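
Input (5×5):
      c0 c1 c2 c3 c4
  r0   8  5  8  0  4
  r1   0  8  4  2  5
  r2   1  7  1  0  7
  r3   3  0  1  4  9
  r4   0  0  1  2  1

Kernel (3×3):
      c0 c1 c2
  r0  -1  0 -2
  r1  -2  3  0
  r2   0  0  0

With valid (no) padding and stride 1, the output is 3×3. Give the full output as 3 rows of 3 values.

0 -9 -18
11 -23 -16
-9 -4 -5

Output[0,0]: The receptive field on the input at this output position is [8 5 8 / 0 8 4 / 1 7 1]. Elementwise product with the kernel and sum: 8·-1 + 8·-2 + 0·-2 + 8·3.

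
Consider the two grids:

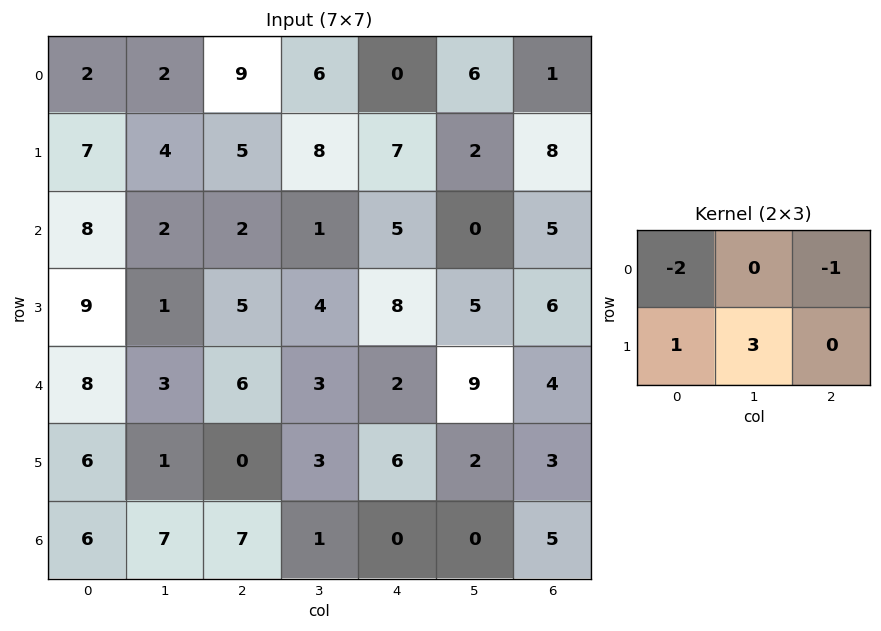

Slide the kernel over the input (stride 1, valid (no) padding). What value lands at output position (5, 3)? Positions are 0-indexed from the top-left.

The receptive field on the input at this output position is [3 6 2 / 1 0 0]. Elementwise product with the kernel and sum: 3·-2 + 2·-1 + 1·1 + 0·3.

-7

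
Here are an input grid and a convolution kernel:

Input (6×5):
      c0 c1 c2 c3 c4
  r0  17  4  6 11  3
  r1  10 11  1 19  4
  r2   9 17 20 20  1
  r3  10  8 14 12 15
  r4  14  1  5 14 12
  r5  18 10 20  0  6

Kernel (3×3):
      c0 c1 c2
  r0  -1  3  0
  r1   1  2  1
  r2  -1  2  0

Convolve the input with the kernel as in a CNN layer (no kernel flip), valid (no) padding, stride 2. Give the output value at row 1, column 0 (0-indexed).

70

The receptive field on the input at this output position is [9 17 20 / 10 8 14 / 14 1 5]. Elementwise product with the kernel and sum: 9·-1 + 17·3 + 10·1 + 8·2 + 14·1 + 14·-1 + 1·2.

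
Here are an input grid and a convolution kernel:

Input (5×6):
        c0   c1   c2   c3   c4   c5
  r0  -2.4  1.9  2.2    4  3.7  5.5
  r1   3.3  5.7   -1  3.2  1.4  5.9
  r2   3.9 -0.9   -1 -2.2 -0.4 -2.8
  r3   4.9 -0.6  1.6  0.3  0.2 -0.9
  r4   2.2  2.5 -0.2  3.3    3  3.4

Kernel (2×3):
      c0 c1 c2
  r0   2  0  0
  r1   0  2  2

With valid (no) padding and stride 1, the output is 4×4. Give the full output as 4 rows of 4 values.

4.6 8.2 13.6 22.6
2.8 5 -7.2 0
9.8 2 -1 -5.8
14.4 5 15.8 13.4

Output[0,0]: The receptive field on the input at this output position is [-2.4 1.9 2.2 / 3.3 5.7 -1]. Elementwise product with the kernel and sum: -2.4·2 + 5.7·2 + -1·2.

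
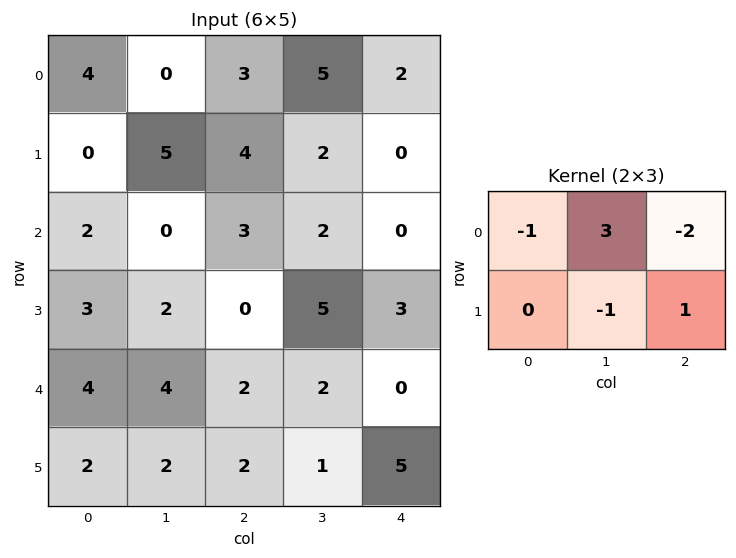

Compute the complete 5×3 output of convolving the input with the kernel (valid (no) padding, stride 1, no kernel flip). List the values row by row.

Output[0,0]: The receptive field on the input at this output position is [4 0 3 / 0 5 4]. Elementwise product with the kernel and sum: 4·-1 + 0·3 + 3·-2 + 5·-1 + 4·1.
Output[0,1]: The receptive field on the input at this output position is [0 3 5 / 5 4 2]. Elementwise product with the kernel and sum: 0·-1 + 3·3 + 5·-2 + 4·-1 + 2·1.

-11 -3 6
10 2 0
-10 10 1
1 -12 7
4 -3 8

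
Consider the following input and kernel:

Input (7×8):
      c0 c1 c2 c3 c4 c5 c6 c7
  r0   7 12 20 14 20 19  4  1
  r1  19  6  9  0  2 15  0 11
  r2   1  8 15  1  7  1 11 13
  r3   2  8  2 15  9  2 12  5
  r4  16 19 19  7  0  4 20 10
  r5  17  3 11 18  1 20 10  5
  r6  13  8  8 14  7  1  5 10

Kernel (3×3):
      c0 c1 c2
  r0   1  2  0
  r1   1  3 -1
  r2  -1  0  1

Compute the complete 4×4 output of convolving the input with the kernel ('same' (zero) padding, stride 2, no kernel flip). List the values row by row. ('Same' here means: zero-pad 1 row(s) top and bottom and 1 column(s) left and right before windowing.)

15 52 70 26
41 83 12 39
36 96 38 65
65 43 54 46

Output[0,0]: The receptive field on the zero-padded input at this output position is [0 0 0 / 0 7 12 / 0 19 6]. Elementwise product with the kernel and sum: 0·1 + 0·2 + 0·1 + 7·3 + 12·-1 + 0·-1 + 6·1.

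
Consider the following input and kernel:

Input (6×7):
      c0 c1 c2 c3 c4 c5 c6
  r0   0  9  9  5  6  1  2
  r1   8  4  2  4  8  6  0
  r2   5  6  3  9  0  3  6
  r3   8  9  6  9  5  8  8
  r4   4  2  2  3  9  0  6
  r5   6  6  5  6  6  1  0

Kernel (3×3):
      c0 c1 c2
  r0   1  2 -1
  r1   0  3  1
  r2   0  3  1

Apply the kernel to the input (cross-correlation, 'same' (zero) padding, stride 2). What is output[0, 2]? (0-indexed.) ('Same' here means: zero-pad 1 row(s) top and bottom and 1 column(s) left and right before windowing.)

The receptive field on the zero-padded input at this output position is [0 0 0 / 5 6 1 / 4 8 6]. Elementwise product with the kernel and sum: 0·1 + 0·2 + 0·-1 + 6·3 + 1·1 + 8·3 + 6·1.

49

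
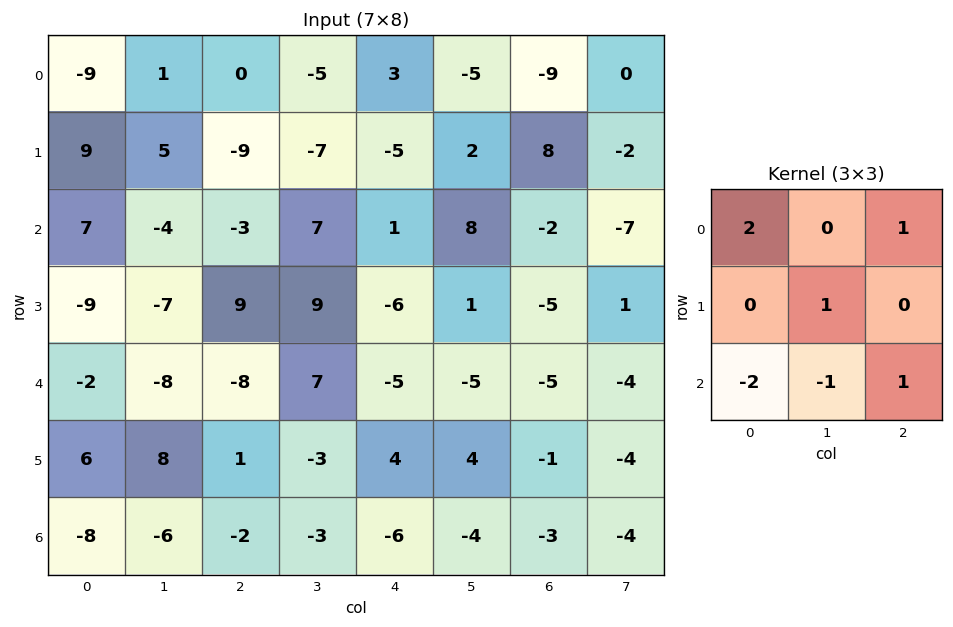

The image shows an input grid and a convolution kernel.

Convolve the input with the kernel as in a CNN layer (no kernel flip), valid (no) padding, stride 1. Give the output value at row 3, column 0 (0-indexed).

The receptive field on the input at this output position is [-9 -7 9 / -2 -8 -8 / 6 8 1]. Elementwise product with the kernel and sum: -9·2 + 9·1 + -8·1 + 6·-2 + 8·-1 + 1·1.

-36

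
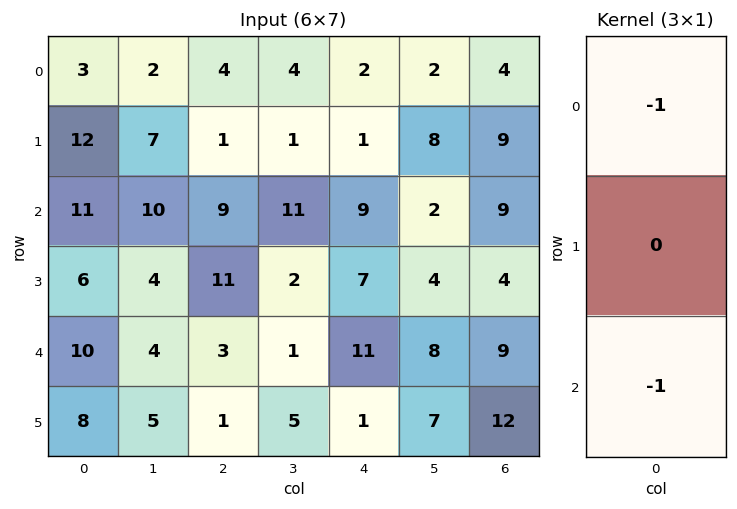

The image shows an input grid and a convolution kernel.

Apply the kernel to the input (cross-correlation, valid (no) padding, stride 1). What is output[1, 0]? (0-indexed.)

-18

The receptive field on the input at this output position is [12 / 11 / 6]. Elementwise product with the kernel and sum: 12·-1 + 6·-1.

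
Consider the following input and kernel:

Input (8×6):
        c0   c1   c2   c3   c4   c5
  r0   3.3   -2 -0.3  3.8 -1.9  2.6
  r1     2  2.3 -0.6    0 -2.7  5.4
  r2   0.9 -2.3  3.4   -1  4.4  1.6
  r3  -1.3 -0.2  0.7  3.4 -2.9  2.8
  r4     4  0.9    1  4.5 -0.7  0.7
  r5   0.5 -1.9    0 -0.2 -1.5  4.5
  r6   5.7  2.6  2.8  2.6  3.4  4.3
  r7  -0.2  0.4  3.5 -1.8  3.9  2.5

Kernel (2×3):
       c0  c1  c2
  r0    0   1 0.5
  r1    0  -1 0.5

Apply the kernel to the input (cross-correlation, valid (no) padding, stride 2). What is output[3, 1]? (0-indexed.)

The receptive field on the input at this output position is [2.8 2.6 3.4 / 3.5 -1.8 3.9]. Elementwise product with the kernel and sum: 2.6·1 + 3.4·0.5 + -1.8·-1 + 3.9·0.5.

8.05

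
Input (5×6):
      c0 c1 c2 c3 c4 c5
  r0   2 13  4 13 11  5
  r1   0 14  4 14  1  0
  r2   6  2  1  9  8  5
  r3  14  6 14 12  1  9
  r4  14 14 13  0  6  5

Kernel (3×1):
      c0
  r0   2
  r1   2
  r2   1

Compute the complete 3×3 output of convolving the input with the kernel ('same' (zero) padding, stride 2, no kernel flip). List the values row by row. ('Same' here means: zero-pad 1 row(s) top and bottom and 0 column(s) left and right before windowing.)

Output[0,0]: The receptive field on the zero-padded input at this output position is [0 / 2 / 0]. Elementwise product with the kernel and sum: 0·2 + 2·2 + 0·1.

4 12 23
26 24 19
56 54 14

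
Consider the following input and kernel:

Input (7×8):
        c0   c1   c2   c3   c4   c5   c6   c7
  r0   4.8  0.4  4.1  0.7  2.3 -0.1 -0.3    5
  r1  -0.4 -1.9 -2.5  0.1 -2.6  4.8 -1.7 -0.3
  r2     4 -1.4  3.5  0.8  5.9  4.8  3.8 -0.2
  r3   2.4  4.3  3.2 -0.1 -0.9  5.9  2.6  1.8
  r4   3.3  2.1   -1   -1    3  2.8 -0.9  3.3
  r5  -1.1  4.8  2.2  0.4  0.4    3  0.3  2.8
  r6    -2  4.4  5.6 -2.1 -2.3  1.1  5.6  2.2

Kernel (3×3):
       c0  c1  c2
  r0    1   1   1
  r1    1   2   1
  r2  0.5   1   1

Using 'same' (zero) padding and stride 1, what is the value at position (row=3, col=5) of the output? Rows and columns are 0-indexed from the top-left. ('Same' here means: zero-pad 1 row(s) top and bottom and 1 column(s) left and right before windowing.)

31.4

The receptive field on the zero-padded input at this output position is [5.9 4.8 3.8 / -0.9 5.9 2.6 / 3 2.8 -0.9]. Elementwise product with the kernel and sum: 5.9·1 + 4.8·1 + 3.8·1 + -0.9·1 + 5.9·2 + 2.6·1 + 3·0.5 + 2.8·1 + -0.9·1.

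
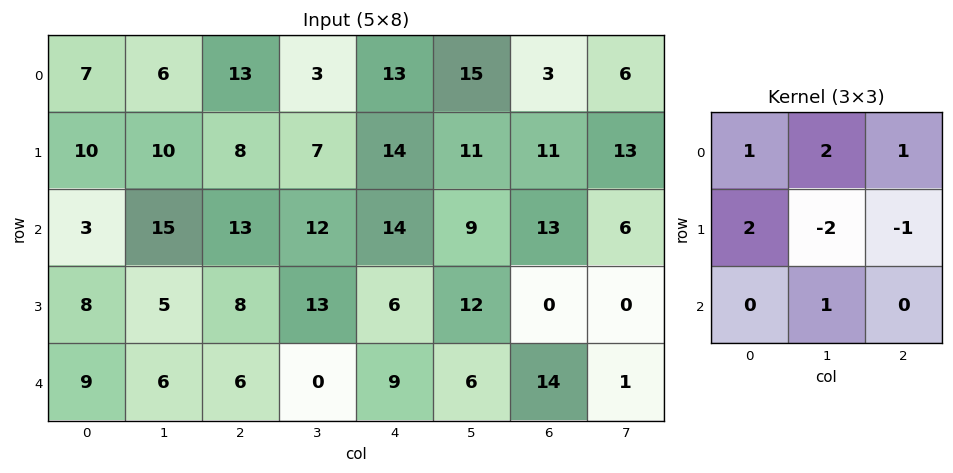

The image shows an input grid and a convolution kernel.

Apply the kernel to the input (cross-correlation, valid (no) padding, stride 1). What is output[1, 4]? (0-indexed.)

The receptive field on the input at this output position is [14 11 11 / 14 9 13 / 6 12 0]. Elementwise product with the kernel and sum: 14·1 + 11·2 + 11·1 + 14·2 + 9·-2 + 13·-1 + 12·1.

56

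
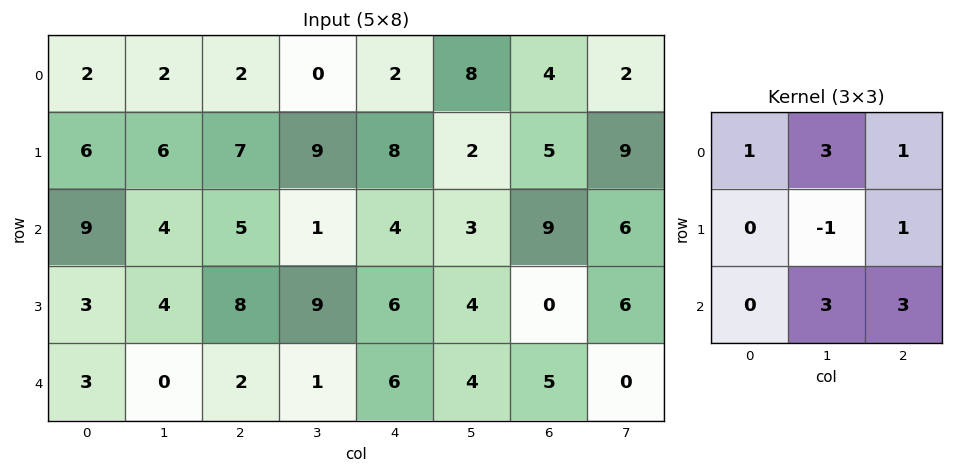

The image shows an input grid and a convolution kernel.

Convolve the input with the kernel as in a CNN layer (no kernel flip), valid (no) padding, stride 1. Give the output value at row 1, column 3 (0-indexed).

64

The receptive field on the input at this output position is [9 8 2 / 1 4 3 / 9 6 4]. Elementwise product with the kernel and sum: 9·1 + 8·3 + 2·1 + 4·-1 + 3·1 + 6·3 + 4·3.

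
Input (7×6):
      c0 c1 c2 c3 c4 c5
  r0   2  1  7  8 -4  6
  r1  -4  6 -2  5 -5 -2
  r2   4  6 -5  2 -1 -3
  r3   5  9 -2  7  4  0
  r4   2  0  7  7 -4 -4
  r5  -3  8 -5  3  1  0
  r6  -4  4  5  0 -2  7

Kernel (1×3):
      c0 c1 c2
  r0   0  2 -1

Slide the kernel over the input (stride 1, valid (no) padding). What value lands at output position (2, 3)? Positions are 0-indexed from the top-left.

1

The receptive field on the input at this output position is [2 -1 -3]. Elementwise product with the kernel and sum: -1·2 + -3·-1.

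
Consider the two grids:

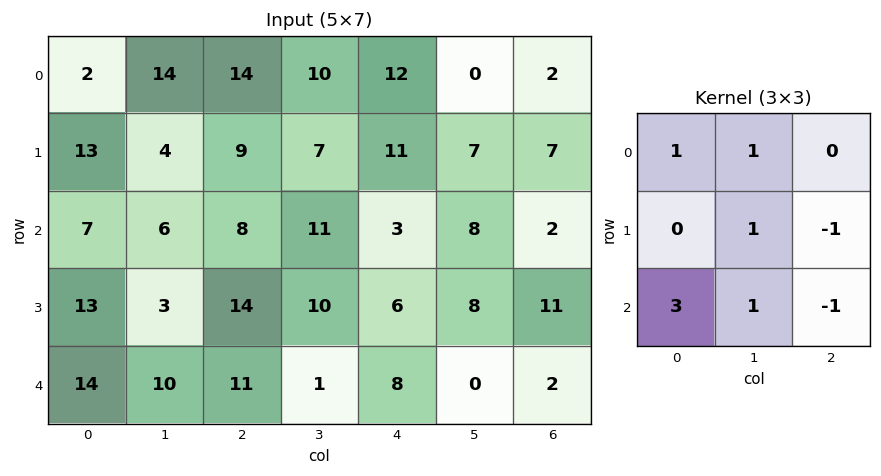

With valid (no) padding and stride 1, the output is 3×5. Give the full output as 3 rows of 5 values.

Output[0,0]: The receptive field on the input at this output position is [2 14 14 / 13 4 9 / 7 6 8]. Elementwise product with the kernel and sum: 2·1 + 14·1 + 4·1 + 9·-1 + 7·3 + 6·1 + 8·-1.
Output[0,1]: The receptive field on the input at this output position is [14 14 10 / 4 9 7 / 6 8 11]. Elementwise product with the kernel and sum: 14·1 + 14·1 + 9·1 + 7·-1 + 6·3 + 8·1 + 11·-1.

30 45 52 54 27
43 23 70 41 39
43 58 49 23 30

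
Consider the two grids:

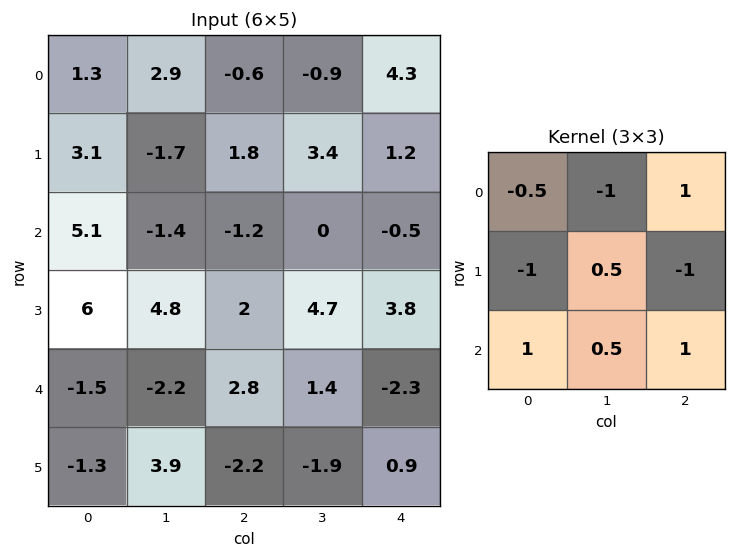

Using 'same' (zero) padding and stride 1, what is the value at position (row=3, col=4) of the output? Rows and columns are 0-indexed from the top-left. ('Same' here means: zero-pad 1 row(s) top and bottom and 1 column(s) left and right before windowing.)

-2.05

The receptive field on the zero-padded input at this output position is [0 -0.5 0 / 4.7 3.8 0 / 1.4 -2.3 0]. Elementwise product with the kernel and sum: 0·-0.5 + -0.5·-1 + 0·1 + 4.7·-1 + 3.8·0.5 + 0·-1 + 1.4·1 + -2.3·0.5 + 0·1.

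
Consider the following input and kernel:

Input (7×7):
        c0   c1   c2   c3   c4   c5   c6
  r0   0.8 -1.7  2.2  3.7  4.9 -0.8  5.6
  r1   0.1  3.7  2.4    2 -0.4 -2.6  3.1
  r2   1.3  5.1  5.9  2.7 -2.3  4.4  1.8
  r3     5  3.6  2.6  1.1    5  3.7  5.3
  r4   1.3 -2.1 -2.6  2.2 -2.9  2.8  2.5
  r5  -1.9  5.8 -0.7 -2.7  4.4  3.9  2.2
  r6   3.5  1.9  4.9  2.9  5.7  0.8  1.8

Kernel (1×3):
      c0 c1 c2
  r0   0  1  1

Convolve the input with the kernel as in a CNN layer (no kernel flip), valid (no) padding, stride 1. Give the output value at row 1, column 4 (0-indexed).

0.5

The receptive field on the input at this output position is [-0.4 -2.6 3.1]. Elementwise product with the kernel and sum: -2.6·1 + 3.1·1.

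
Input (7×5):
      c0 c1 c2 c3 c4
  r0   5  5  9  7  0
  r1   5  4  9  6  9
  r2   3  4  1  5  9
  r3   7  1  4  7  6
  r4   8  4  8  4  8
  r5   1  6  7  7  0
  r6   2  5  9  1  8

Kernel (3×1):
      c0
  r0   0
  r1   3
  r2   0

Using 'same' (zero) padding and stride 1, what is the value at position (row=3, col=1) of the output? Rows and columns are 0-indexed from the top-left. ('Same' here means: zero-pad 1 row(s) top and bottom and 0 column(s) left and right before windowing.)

The receptive field on the zero-padded input at this output position is [4 / 1 / 4]. Elementwise product with the kernel and sum: 1·3.

3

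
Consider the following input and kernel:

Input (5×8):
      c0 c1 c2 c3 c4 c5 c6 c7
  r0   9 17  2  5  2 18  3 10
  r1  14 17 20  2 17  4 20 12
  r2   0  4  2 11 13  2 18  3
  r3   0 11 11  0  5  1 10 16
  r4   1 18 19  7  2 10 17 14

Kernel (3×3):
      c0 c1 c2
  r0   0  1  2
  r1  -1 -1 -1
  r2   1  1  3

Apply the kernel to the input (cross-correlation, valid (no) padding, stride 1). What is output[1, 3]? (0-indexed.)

7

The receptive field on the input at this output position is [2 17 4 / 11 13 2 / 0 5 1]. Elementwise product with the kernel and sum: 17·1 + 4·2 + 11·-1 + 13·-1 + 2·-1 + 0·1 + 5·1 + 1·3.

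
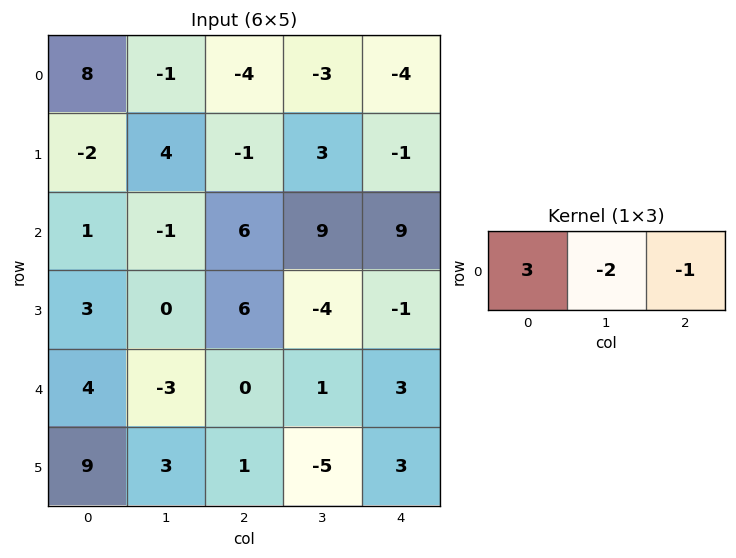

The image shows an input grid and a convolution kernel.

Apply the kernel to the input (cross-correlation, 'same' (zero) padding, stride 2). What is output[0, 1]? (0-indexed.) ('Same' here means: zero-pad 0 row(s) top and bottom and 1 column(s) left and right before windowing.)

The receptive field on the zero-padded input at this output position is [-1 -4 -3]. Elementwise product with the kernel and sum: -1·3 + -4·-2 + -3·-1.

8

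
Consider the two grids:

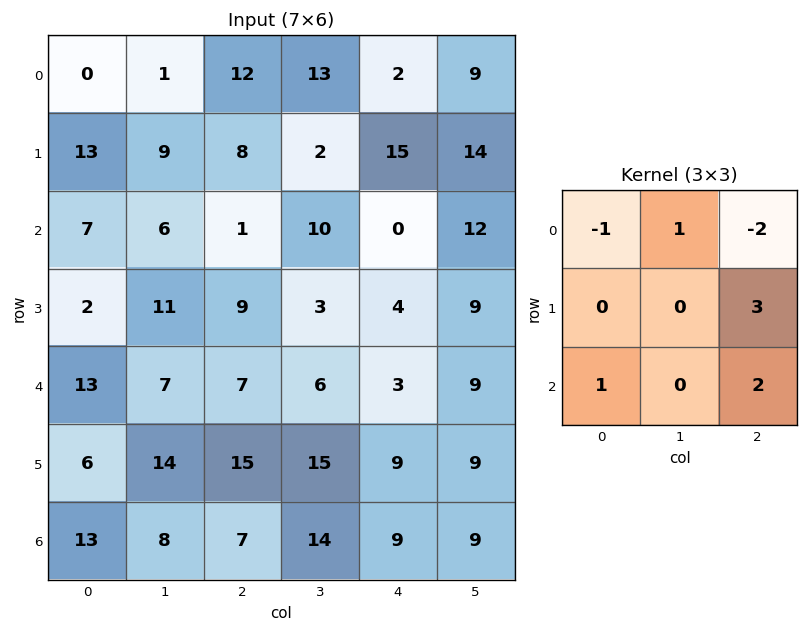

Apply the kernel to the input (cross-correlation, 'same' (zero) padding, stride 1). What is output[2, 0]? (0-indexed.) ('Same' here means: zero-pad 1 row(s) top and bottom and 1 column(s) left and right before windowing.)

The receptive field on the zero-padded input at this output position is [0 13 9 / 0 7 6 / 0 2 11]. Elementwise product with the kernel and sum: 0·-1 + 13·1 + 9·-2 + 6·3 + 0·1 + 11·2.

35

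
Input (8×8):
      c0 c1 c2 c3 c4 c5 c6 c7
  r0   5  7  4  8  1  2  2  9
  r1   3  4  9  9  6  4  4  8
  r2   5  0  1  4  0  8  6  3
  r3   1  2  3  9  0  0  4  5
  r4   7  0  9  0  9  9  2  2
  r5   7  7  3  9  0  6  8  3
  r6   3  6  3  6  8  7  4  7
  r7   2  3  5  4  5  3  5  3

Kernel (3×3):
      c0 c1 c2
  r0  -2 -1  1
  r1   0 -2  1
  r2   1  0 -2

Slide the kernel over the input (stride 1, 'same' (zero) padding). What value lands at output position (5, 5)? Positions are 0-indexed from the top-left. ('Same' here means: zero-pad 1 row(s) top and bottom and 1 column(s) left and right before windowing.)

-29

The receptive field on the zero-padded input at this output position is [9 9 2 / 0 6 8 / 8 7 4]. Elementwise product with the kernel and sum: 9·-2 + 9·-1 + 2·1 + 6·-2 + 8·1 + 8·1 + 4·-2.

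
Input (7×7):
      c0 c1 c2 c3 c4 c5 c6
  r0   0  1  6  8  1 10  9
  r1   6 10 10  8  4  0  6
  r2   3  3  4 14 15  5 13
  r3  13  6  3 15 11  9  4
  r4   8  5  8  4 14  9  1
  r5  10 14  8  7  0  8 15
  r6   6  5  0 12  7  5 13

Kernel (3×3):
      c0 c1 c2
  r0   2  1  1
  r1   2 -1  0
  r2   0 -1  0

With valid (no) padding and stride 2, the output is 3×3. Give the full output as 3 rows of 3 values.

Output[0,0]: The receptive field on the input at this output position is [0 1 6 / 6 10 10 / 3 3 4]. Elementwise product with the kernel and sum: 0·2 + 1·1 + 6·1 + 6·2 + 10·-1 + 3·-1.

6 19 24
28 24 52
30 31 25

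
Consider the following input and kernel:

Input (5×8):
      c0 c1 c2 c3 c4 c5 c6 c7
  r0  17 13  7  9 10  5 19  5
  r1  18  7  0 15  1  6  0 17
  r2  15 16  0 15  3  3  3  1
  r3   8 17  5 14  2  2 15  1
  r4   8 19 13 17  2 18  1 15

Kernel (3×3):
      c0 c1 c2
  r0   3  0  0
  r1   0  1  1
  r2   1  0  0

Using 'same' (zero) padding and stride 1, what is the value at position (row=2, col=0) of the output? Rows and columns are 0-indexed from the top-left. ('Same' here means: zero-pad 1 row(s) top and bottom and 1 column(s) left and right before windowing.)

The receptive field on the zero-padded input at this output position is [0 18 7 / 0 15 16 / 0 8 17]. Elementwise product with the kernel and sum: 0·3 + 15·1 + 16·1 + 0·1.

31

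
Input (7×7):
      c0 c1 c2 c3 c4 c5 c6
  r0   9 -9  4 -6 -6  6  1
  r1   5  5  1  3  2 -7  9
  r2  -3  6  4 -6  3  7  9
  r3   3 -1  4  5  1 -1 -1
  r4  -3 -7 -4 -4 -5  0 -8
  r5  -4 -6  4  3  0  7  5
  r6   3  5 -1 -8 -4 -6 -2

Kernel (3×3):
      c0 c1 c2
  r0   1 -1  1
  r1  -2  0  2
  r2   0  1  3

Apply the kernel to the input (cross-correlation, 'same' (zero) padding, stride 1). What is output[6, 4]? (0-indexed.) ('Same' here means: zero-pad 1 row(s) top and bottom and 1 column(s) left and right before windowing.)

14

The receptive field on the zero-padded input at this output position is [3 0 7 / -8 -4 -6 / 0 0 0]. Elementwise product with the kernel and sum: 3·1 + 0·-1 + 7·1 + -8·-2 + -6·2 + 0·1 + 0·3.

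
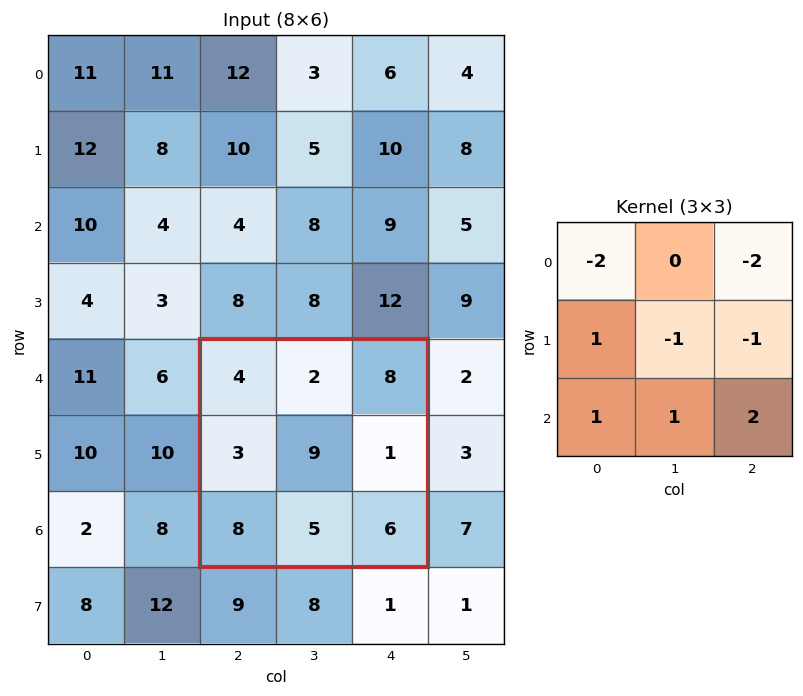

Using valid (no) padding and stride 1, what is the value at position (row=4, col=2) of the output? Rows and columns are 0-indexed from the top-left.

The receptive field on the input at this output position is [4 2 8 / 3 9 1 / 8 5 6]. Elementwise product with the kernel and sum: 4·-2 + 8·-2 + 3·1 + 9·-1 + 1·-1 + 8·1 + 5·1 + 6·2.

-6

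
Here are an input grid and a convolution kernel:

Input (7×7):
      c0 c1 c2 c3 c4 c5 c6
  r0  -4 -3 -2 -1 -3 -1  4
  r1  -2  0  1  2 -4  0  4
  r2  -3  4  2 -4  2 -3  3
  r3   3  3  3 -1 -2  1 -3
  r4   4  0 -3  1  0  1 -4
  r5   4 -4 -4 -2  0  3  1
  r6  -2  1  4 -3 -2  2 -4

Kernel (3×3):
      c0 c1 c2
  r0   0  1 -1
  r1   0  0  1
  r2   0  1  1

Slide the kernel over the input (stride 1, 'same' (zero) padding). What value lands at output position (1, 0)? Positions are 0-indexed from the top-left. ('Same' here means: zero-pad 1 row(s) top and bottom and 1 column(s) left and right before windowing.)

The receptive field on the zero-padded input at this output position is [0 -4 -3 / 0 -2 0 / 0 -3 4]. Elementwise product with the kernel and sum: -4·1 + -3·-1 + 0·1 + -3·1 + 4·1.

0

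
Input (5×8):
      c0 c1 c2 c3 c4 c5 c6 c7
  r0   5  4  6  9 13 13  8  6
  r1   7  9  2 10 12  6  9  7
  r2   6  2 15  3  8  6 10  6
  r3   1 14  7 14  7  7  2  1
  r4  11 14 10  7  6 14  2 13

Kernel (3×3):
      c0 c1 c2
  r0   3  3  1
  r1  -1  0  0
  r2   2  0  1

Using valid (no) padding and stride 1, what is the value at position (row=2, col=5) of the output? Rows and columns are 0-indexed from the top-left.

The receptive field on the input at this output position is [6 10 6 / 7 2 1 / 14 2 13]. Elementwise product with the kernel and sum: 6·3 + 10·3 + 6·1 + 7·-1 + 14·2 + 13·1.

88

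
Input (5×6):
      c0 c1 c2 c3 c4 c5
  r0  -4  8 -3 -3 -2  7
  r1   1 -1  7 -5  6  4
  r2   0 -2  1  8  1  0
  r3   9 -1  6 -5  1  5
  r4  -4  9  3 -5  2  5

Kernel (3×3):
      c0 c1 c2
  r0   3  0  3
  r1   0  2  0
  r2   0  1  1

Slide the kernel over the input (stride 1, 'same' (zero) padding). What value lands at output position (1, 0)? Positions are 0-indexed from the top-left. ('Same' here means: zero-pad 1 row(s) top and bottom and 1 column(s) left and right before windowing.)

The receptive field on the zero-padded input at this output position is [0 -4 8 / 0 1 -1 / 0 0 -2]. Elementwise product with the kernel and sum: 0·3 + 8·3 + 1·2 + 0·1 + -2·1.

24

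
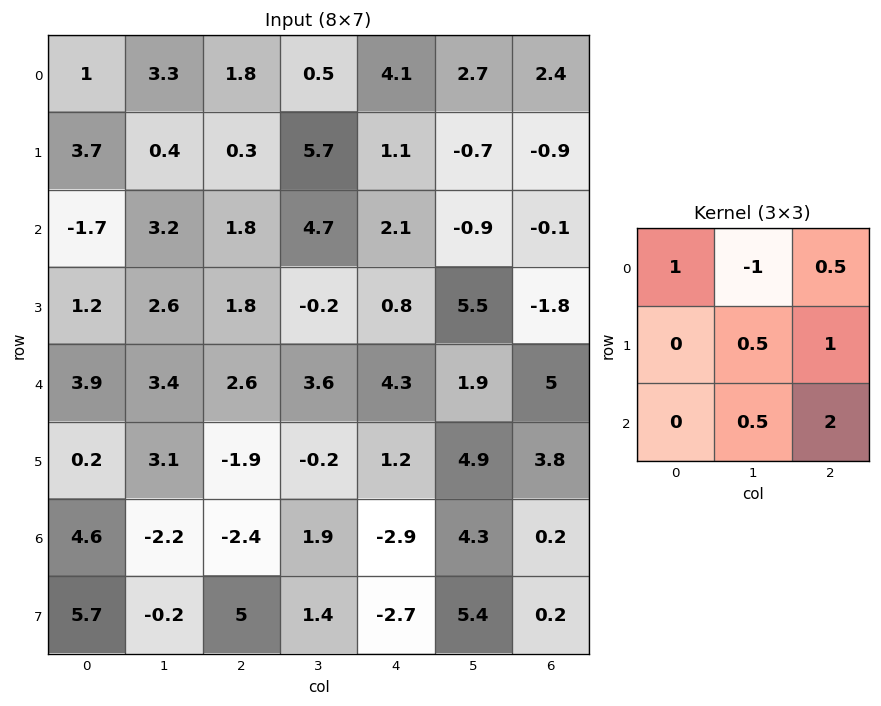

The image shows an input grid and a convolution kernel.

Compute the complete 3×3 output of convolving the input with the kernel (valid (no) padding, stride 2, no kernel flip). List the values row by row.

Output[0,0]: The receptive field on the input at this output position is [1 3.3 1.8 / 3.7 0.4 0.3 / -1.7 3.2 1.8]. Elementwise product with the kernel and sum: 1·1 + 3.3·-1 + 1.8·0.5 + 0.4·0.5 + 0.3·1 + 3.2·0.5 + 1.8·2.

4.3 13.85 0.7
6 9.25 14.85
-4.45 -2.6 13.7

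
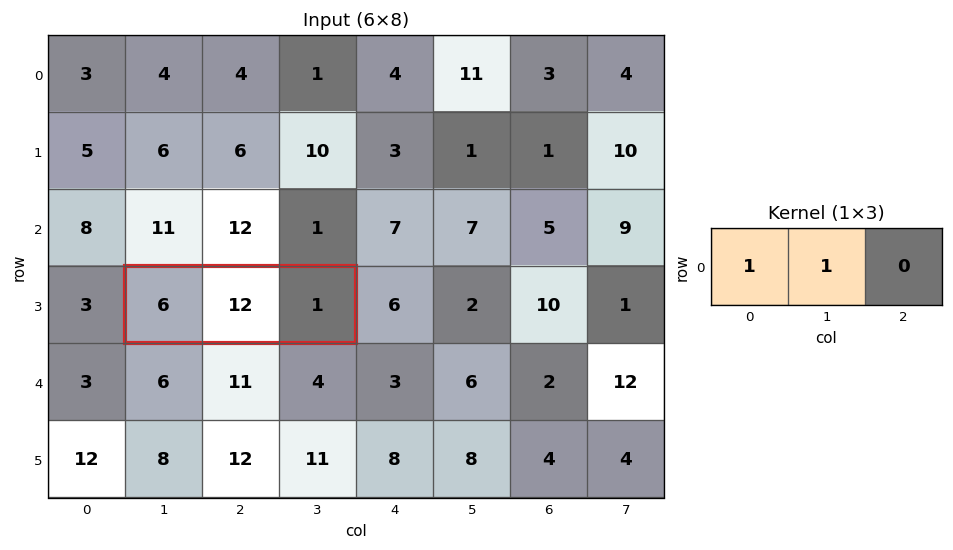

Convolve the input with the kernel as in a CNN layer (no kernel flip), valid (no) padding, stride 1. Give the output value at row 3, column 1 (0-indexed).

The receptive field on the input at this output position is [6 12 1]. Elementwise product with the kernel and sum: 6·1 + 12·1.

18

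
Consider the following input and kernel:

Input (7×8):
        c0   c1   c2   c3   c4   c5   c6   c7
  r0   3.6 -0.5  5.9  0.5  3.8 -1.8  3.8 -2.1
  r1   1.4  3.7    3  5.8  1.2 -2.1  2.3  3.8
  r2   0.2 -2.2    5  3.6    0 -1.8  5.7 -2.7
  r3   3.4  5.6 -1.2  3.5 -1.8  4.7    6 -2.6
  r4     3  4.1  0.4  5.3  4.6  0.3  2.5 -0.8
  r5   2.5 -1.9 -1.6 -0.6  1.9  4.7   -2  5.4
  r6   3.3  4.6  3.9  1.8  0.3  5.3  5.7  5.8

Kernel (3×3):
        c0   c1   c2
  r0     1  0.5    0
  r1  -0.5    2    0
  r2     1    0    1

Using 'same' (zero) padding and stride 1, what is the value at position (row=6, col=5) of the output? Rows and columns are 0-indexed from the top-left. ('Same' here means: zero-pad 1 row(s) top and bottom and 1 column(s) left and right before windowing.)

14.7

The receptive field on the zero-padded input at this output position is [1.9 4.7 -2 / 0.3 5.3 5.7 / 0 0 0]. Elementwise product with the kernel and sum: 1.9·1 + 4.7·0.5 + 0.3·-0.5 + 5.3·2 + 0·1 + 0·1.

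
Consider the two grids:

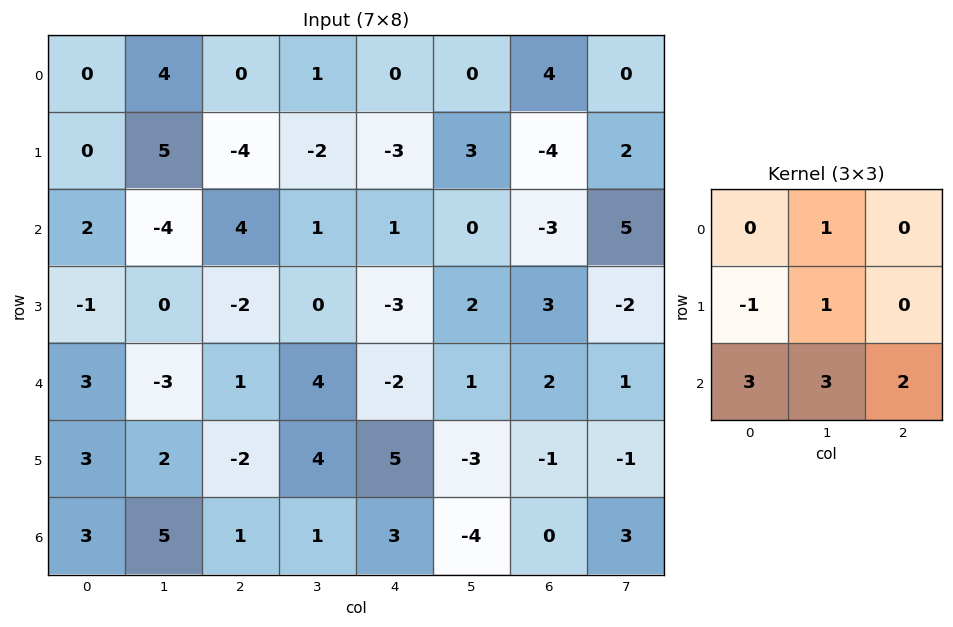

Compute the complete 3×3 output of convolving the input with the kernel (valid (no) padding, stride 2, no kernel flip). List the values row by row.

11 20 3
-1 14 6
22 22 -10

Output[0,0]: The receptive field on the input at this output position is [0 4 0 / 0 5 -4 / 2 -4 4]. Elementwise product with the kernel and sum: 4·1 + 0·-1 + 5·1 + 2·3 + -4·3 + 4·2.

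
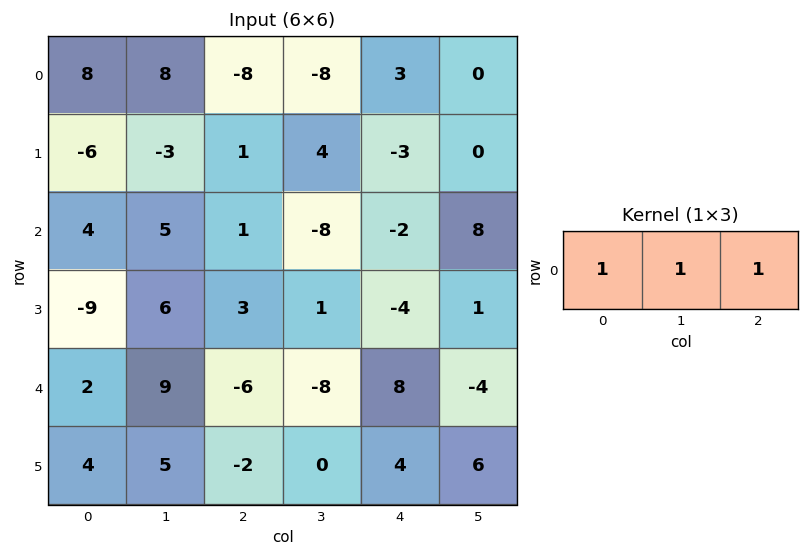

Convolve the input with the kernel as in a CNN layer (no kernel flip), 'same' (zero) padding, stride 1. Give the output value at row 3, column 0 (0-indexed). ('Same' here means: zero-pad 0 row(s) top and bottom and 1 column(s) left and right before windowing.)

The receptive field on the zero-padded input at this output position is [0 -9 6]. Elementwise product with the kernel and sum: 0·1 + -9·1 + 6·1.

-3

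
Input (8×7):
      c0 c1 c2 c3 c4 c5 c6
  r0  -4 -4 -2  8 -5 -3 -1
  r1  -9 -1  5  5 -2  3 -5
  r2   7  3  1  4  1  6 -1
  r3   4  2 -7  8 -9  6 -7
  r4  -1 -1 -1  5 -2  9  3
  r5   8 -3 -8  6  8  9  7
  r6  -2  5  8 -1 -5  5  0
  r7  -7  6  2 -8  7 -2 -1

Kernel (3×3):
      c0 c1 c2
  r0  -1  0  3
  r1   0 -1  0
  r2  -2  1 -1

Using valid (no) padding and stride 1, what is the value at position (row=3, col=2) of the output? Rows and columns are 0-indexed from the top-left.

-11

The receptive field on the input at this output position is [-7 8 -9 / -1 5 -2 / -8 6 8]. Elementwise product with the kernel and sum: -7·-1 + -9·3 + 5·-1 + -8·-2 + 6·1 + 8·-1.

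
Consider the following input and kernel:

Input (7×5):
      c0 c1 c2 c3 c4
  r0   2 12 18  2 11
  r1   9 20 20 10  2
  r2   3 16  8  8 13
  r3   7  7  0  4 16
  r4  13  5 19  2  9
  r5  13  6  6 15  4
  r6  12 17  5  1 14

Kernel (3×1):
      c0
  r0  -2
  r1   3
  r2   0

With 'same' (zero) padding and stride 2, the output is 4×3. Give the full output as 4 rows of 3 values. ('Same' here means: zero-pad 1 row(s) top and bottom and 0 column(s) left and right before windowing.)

6 54 33
-9 -16 35
25 57 -5
10 3 34

Output[0,0]: The receptive field on the zero-padded input at this output position is [0 / 2 / 9]. Elementwise product with the kernel and sum: 0·-2 + 2·3.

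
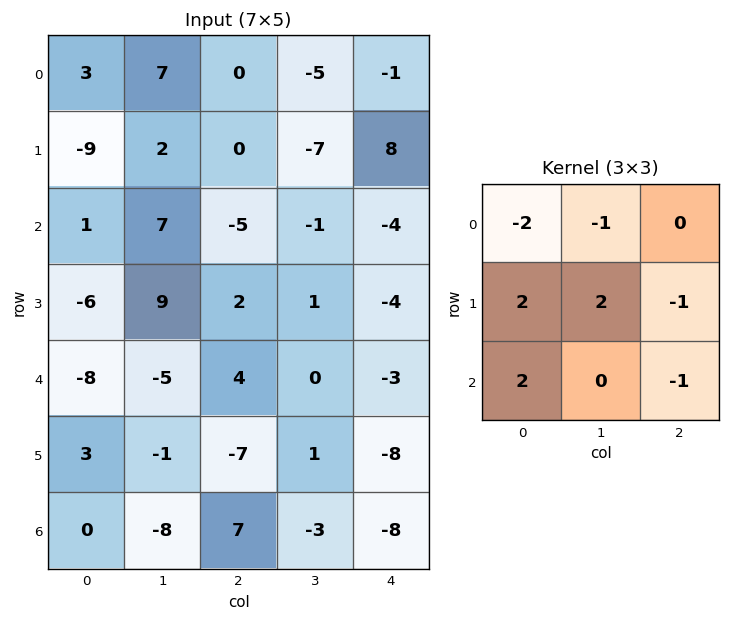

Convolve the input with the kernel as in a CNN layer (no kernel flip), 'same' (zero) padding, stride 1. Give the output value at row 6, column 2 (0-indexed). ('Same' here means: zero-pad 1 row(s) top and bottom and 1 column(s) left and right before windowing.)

10

The receptive field on the zero-padded input at this output position is [-1 -7 1 / -8 7 -3 / 0 0 0]. Elementwise product with the kernel and sum: -1·-2 + -7·-1 + -8·2 + 7·2 + -3·-1 + 0·2 + 0·-1.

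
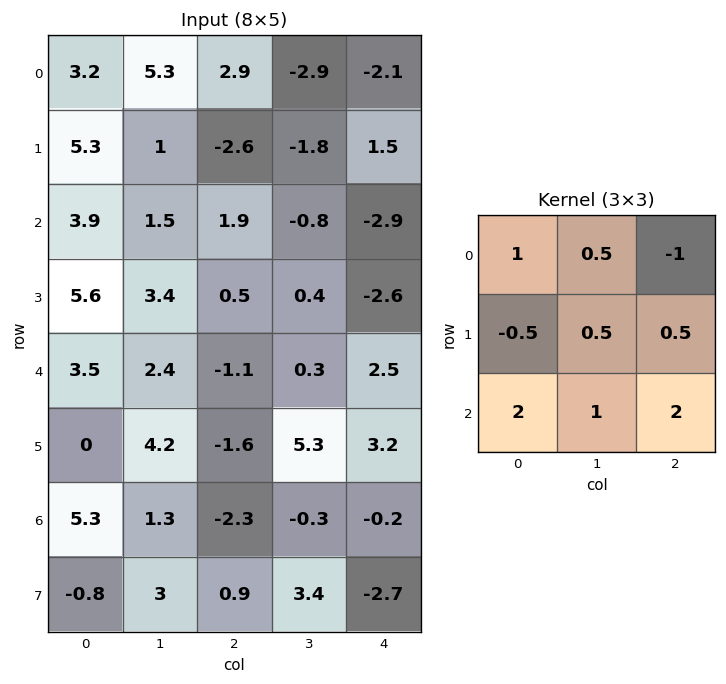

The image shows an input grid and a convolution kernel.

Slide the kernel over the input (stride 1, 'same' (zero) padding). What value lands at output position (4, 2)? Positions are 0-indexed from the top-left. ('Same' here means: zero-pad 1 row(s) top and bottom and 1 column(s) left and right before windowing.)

The receptive field on the zero-padded input at this output position is [3.4 0.5 0.4 / 2.4 -1.1 0.3 / 4.2 -1.6 5.3]. Elementwise product with the kernel and sum: 3.4·1 + 0.5·0.5 + 0.4·-1 + 2.4·-0.5 + -1.1·0.5 + 0.3·0.5 + 4.2·2 + -1.6·1 + 5.3·2.

19.05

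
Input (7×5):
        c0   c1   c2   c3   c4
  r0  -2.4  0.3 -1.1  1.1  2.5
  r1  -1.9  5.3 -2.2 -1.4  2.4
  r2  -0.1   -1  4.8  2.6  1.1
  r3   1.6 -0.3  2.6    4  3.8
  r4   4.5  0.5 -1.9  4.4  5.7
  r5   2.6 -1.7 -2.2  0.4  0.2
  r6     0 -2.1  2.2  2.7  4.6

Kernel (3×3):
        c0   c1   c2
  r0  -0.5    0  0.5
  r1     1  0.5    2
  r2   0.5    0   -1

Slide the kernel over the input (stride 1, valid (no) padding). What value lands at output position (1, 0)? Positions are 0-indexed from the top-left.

The receptive field on the input at this output position is [-1.9 5.3 -2.2 / -0.1 -1 4.8 / 1.6 -0.3 2.6]. Elementwise product with the kernel and sum: -1.9·-0.5 + -2.2·0.5 + -0.1·1 + -1·0.5 + 4.8·2 + 1.6·0.5 + 2.6·-1.

7.05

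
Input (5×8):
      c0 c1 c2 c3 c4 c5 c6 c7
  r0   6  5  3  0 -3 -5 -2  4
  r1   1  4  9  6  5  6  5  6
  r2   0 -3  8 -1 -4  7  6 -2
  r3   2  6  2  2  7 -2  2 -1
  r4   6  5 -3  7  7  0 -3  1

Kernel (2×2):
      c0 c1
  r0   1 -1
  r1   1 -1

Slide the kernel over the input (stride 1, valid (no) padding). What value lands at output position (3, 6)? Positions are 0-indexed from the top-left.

The receptive field on the input at this output position is [2 -1 / -3 1]. Elementwise product with the kernel and sum: 2·1 + -1·-1 + -3·1 + 1·-1.

-1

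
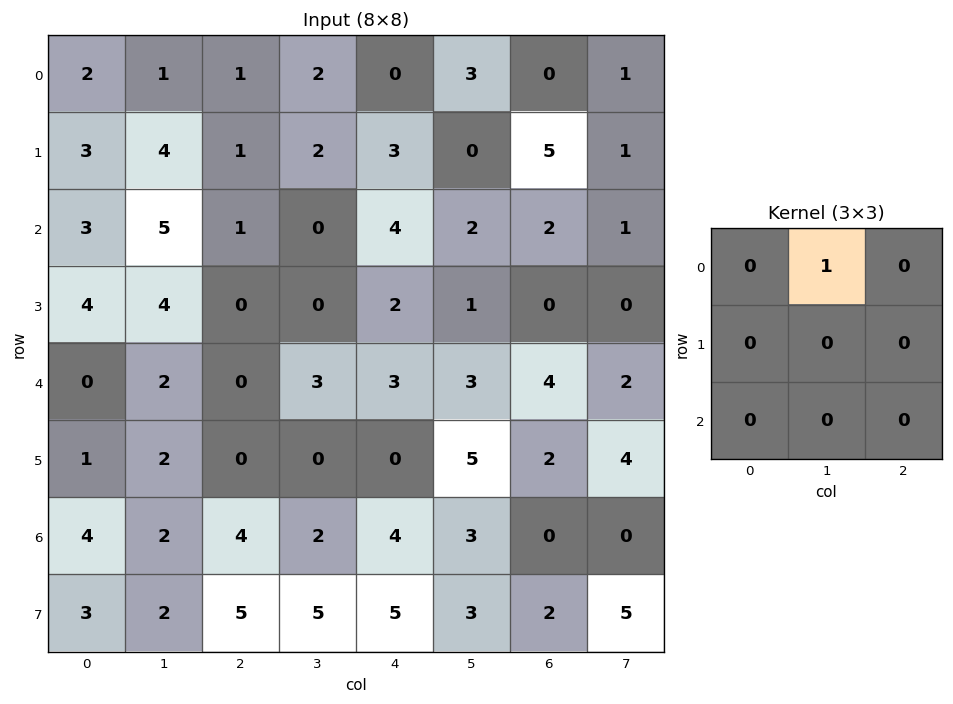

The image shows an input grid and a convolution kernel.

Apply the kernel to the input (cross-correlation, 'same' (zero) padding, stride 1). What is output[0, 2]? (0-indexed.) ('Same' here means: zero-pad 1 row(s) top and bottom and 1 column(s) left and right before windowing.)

0

The receptive field on the zero-padded input at this output position is [0 0 0 / 1 1 2 / 4 1 2]. Elementwise product with the kernel and sum: 0·1.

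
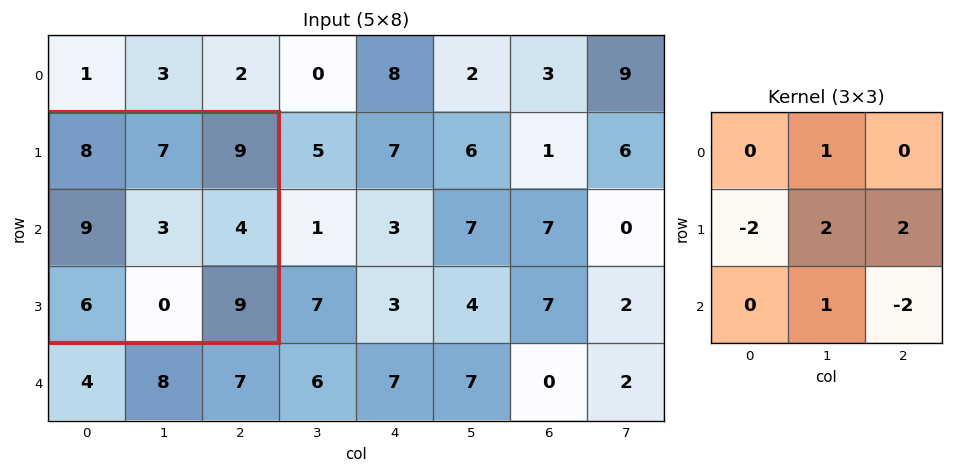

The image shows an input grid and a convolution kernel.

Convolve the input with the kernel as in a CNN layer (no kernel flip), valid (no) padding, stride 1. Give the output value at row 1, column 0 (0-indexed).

-15

The receptive field on the input at this output position is [8 7 9 / 9 3 4 / 6 0 9]. Elementwise product with the kernel and sum: 7·1 + 9·-2 + 3·2 + 4·2 + 0·1 + 9·-2.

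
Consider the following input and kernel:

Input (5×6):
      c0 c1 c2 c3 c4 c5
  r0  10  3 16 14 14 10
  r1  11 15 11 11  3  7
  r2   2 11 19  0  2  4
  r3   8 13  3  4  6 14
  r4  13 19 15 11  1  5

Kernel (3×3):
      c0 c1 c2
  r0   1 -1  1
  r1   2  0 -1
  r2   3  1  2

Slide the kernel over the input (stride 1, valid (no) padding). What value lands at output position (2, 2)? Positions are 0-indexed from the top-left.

The receptive field on the input at this output position is [19 0 2 / 3 4 6 / 15 11 1]. Elementwise product with the kernel and sum: 19·1 + 0·-1 + 2·1 + 3·2 + 6·-1 + 15·3 + 11·1 + 1·2.

79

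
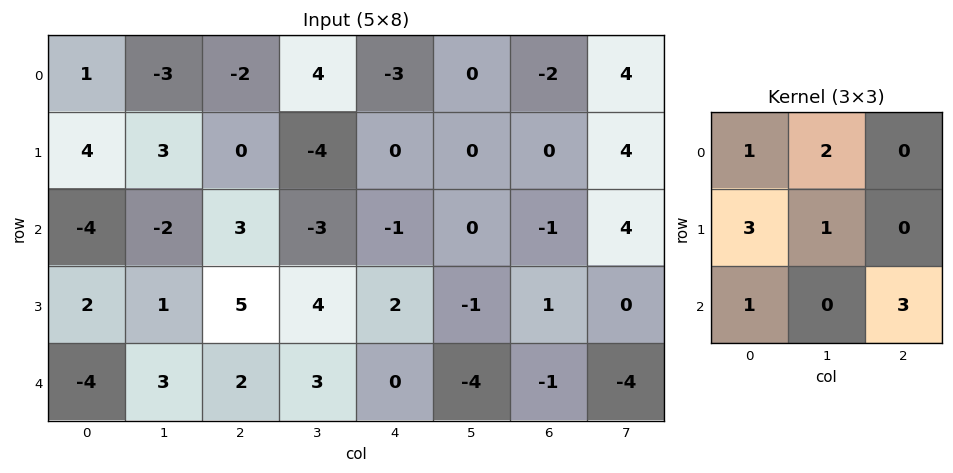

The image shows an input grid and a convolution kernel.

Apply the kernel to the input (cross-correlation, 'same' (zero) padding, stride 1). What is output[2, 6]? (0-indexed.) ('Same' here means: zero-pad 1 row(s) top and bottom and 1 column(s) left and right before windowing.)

The receptive field on the zero-padded input at this output position is [0 0 4 / 0 -1 4 / -1 1 0]. Elementwise product with the kernel and sum: 0·1 + 0·2 + 0·3 + -1·1 + -1·1 + 0·3.

-2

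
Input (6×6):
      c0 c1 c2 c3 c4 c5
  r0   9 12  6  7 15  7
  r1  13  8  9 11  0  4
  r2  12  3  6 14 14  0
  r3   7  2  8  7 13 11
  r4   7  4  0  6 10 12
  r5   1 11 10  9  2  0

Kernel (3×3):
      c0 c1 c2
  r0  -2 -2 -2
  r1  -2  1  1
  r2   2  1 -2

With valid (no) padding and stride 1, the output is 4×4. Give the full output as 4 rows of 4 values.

-48 -62 -65 -34
-75 -44 -27 -39
-28 -39 -78 -48
-51 -22 -15 -32

Output[0,0]: The receptive field on the input at this output position is [9 12 6 / 13 8 9 / 12 3 6]. Elementwise product with the kernel and sum: 9·-2 + 12·-2 + 6·-2 + 13·-2 + 8·1 + 9·1 + 12·2 + 3·1 + 6·-2.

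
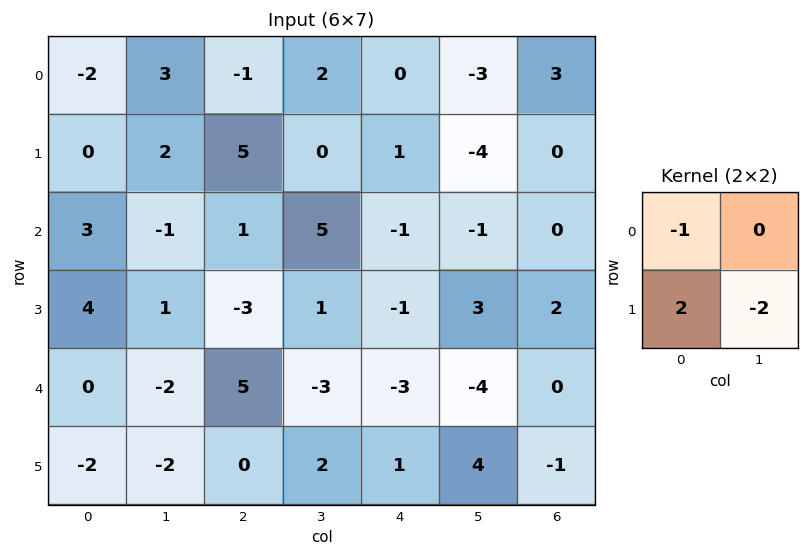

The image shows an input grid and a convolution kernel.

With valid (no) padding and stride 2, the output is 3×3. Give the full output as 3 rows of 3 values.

-2 11 10
3 -9 -7
0 -9 -3

Output[0,0]: The receptive field on the input at this output position is [-2 3 / 0 2]. Elementwise product with the kernel and sum: -2·-1 + 0·2 + 2·-2.
Output[0,1]: The receptive field on the input at this output position is [-1 2 / 5 0]. Elementwise product with the kernel and sum: -1·-1 + 5·2 + 0·-2.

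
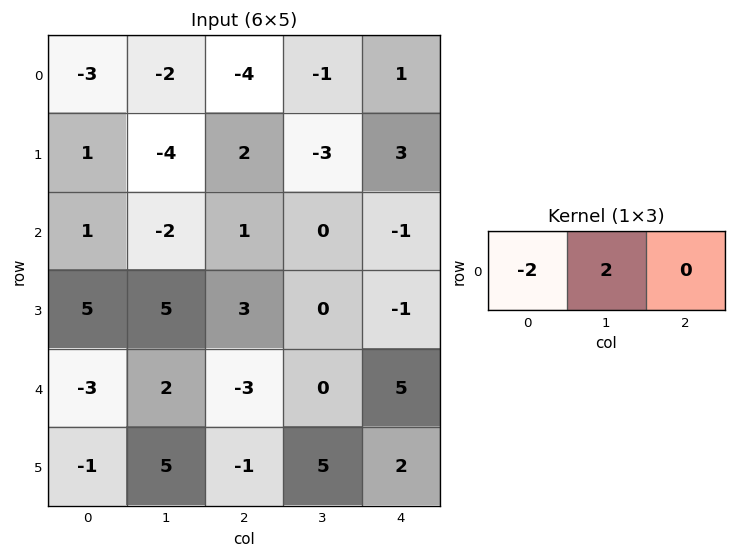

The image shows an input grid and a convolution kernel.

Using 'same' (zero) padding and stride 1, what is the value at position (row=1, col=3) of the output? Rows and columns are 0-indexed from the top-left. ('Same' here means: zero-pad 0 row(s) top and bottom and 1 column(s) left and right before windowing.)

The receptive field on the zero-padded input at this output position is [2 -3 3]. Elementwise product with the kernel and sum: 2·-2 + -3·2.

-10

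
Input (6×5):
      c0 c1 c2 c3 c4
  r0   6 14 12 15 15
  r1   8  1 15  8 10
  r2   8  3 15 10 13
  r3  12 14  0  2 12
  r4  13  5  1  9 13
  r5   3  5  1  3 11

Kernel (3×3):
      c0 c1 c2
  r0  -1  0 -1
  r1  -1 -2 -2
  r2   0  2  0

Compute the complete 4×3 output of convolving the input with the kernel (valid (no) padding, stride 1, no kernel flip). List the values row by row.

Output[0,0]: The receptive field on the input at this output position is [6 14 12 / 8 1 15 / 8 3 15]. Elementwise product with the kernel and sum: 6·-1 + 12·-1 + 8·-1 + 1·-2 + 15·-2 + 3·2.

-52 -46 -58
-39 -62 -82
-53 -29 -38
-27 -39 -51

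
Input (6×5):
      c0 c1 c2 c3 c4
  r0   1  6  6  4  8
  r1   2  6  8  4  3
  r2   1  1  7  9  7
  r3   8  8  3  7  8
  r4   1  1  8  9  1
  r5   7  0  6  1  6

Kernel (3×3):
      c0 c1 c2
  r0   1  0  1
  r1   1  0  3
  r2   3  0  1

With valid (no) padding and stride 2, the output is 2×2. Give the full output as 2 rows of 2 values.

43 59
36 66

Output[0,0]: The receptive field on the input at this output position is [1 6 6 / 2 6 8 / 1 1 7]. Elementwise product with the kernel and sum: 1·1 + 6·1 + 2·1 + 8·3 + 1·3 + 7·1.
Output[0,1]: The receptive field on the input at this output position is [6 4 8 / 8 4 3 / 7 9 7]. Elementwise product with the kernel and sum: 6·1 + 8·1 + 8·1 + 3·3 + 7·3 + 7·1.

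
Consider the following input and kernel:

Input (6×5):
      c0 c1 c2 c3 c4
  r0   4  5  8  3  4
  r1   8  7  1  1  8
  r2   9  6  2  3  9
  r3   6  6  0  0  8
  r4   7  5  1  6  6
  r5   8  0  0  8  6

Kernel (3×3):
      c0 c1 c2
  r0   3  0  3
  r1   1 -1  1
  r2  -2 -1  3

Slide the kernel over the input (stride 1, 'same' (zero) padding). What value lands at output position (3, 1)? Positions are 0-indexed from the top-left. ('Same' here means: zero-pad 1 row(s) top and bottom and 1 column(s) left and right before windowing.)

17

The receptive field on the zero-padded input at this output position is [9 6 2 / 6 6 0 / 7 5 1]. Elementwise product with the kernel and sum: 9·3 + 2·3 + 6·1 + 6·-1 + 0·1 + 7·-2 + 5·-1 + 1·3.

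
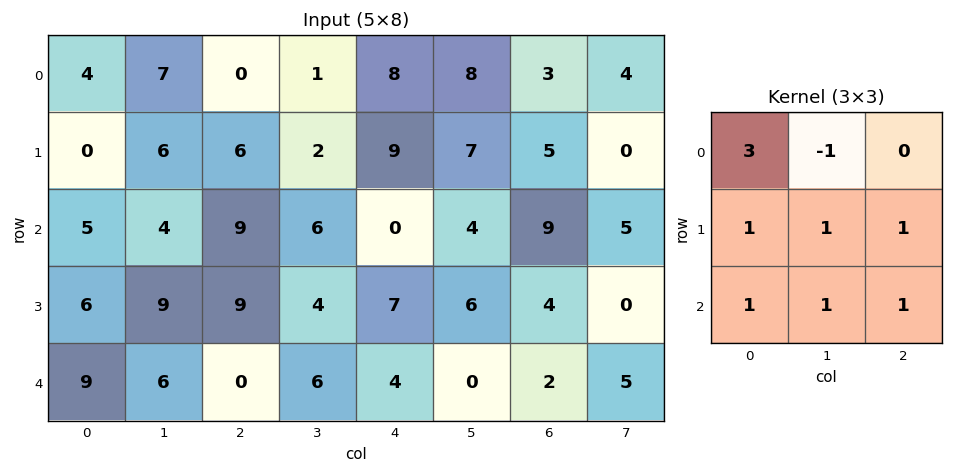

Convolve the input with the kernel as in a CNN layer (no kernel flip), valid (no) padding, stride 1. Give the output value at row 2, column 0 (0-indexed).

50

The receptive field on the input at this output position is [5 4 9 / 6 9 9 / 9 6 0]. Elementwise product with the kernel and sum: 5·3 + 4·-1 + 6·1 + 9·1 + 9·1 + 9·1 + 6·1 + 0·1.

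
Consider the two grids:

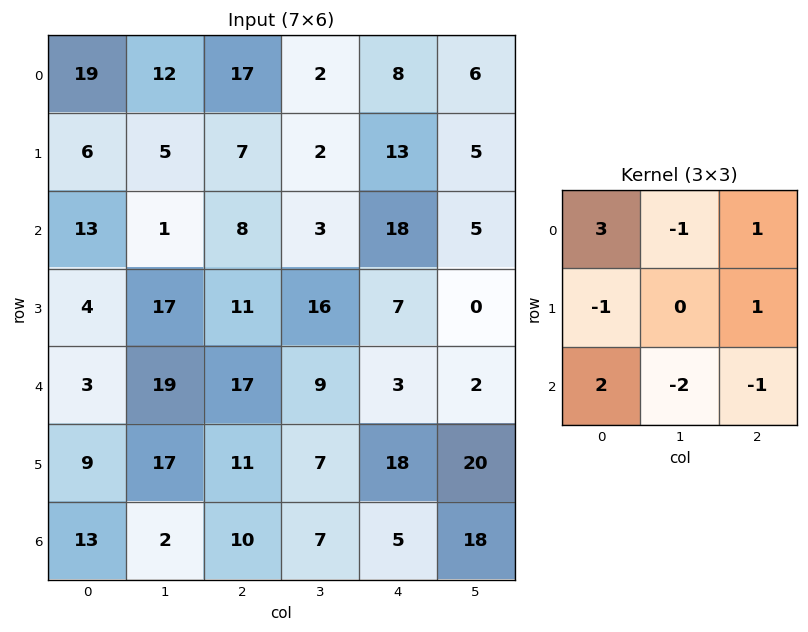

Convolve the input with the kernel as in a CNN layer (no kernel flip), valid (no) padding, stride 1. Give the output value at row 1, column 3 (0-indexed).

The receptive field on the input at this output position is [2 13 5 / 3 18 5 / 16 7 0]. Elementwise product with the kernel and sum: 2·3 + 13·-1 + 5·1 + 3·-1 + 5·1 + 16·2 + 7·-2 + 0·-1.

18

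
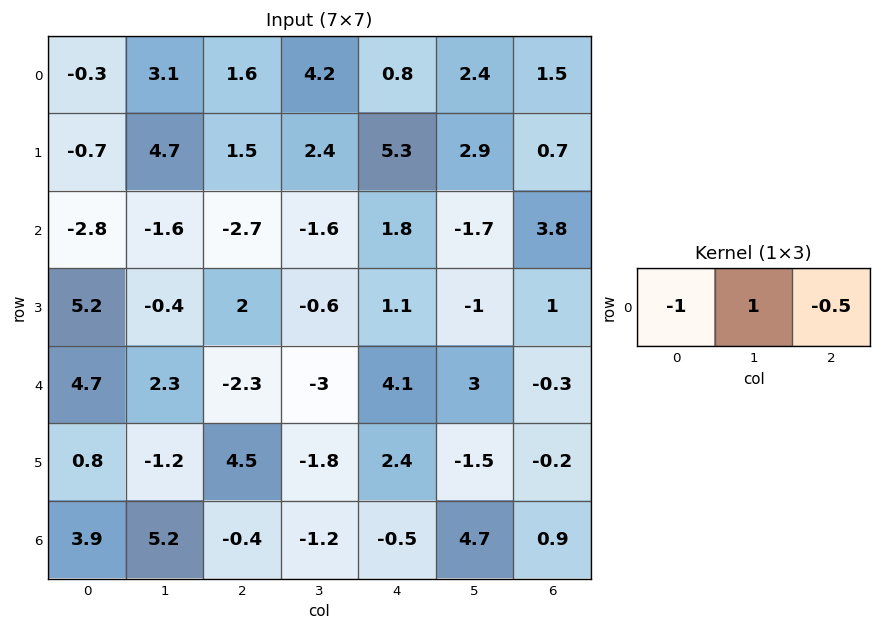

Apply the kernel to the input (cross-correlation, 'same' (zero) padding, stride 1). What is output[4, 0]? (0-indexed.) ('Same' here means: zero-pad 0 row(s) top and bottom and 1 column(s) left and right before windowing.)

3.55

The receptive field on the zero-padded input at this output position is [0 4.7 2.3]. Elementwise product with the kernel and sum: 0·-1 + 4.7·1 + 2.3·-0.5.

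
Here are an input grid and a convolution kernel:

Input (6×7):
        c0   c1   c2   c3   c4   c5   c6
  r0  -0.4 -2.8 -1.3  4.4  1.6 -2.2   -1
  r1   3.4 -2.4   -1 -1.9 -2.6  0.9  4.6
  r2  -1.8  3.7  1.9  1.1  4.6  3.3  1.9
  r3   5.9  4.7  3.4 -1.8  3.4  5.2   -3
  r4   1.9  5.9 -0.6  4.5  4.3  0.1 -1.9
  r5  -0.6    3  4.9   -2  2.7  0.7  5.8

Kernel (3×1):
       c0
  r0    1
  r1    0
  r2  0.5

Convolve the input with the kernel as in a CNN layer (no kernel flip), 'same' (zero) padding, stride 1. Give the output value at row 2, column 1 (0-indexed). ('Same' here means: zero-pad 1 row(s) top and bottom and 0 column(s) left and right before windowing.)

-0.05

The receptive field on the zero-padded input at this output position is [-2.4 / 3.7 / 4.7]. Elementwise product with the kernel and sum: -2.4·1 + 4.7·0.5.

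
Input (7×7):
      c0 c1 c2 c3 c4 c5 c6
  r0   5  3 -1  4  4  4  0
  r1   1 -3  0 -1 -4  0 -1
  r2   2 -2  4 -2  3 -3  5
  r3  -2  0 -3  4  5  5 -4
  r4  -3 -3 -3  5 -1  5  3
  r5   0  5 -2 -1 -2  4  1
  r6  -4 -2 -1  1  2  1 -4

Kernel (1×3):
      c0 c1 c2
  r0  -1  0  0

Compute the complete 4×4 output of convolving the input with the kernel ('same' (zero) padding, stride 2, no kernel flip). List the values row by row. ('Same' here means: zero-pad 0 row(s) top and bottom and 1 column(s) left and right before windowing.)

0 -3 -4 -4
0 2 2 3
0 3 -5 -5
0 2 -1 -1

Output[0,0]: The receptive field on the zero-padded input at this output position is [0 5 3]. Elementwise product with the kernel and sum: 0·-1.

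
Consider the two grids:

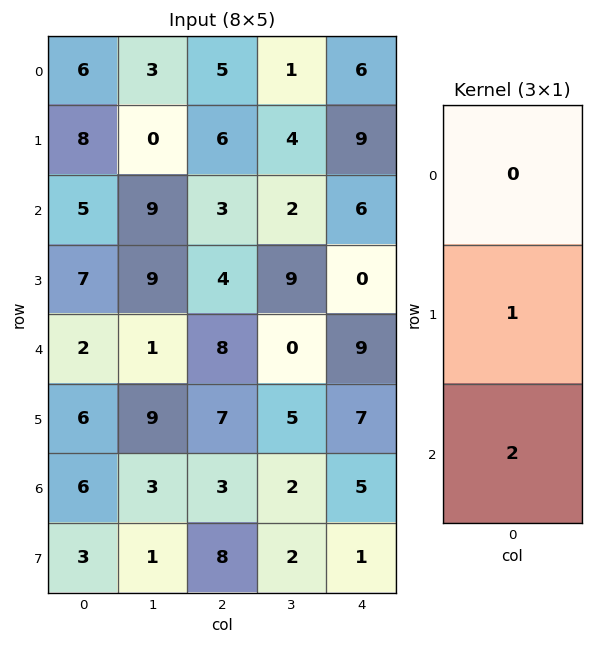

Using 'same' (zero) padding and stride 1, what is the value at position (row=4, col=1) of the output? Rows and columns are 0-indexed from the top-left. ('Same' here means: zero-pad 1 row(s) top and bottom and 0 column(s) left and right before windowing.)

19

The receptive field on the zero-padded input at this output position is [9 / 1 / 9]. Elementwise product with the kernel and sum: 1·1 + 9·2.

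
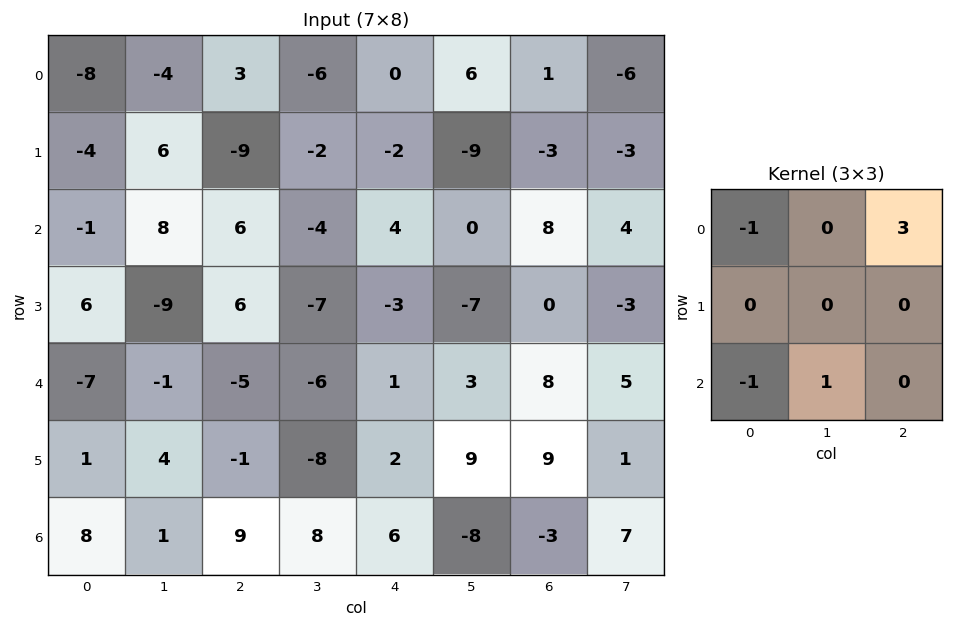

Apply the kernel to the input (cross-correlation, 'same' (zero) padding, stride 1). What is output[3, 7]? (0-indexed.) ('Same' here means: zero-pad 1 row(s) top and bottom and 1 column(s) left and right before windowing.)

The receptive field on the zero-padded input at this output position is [8 4 0 / 0 -3 0 / 8 5 0]. Elementwise product with the kernel and sum: 8·-1 + 0·3 + 8·-1 + 5·1.

-11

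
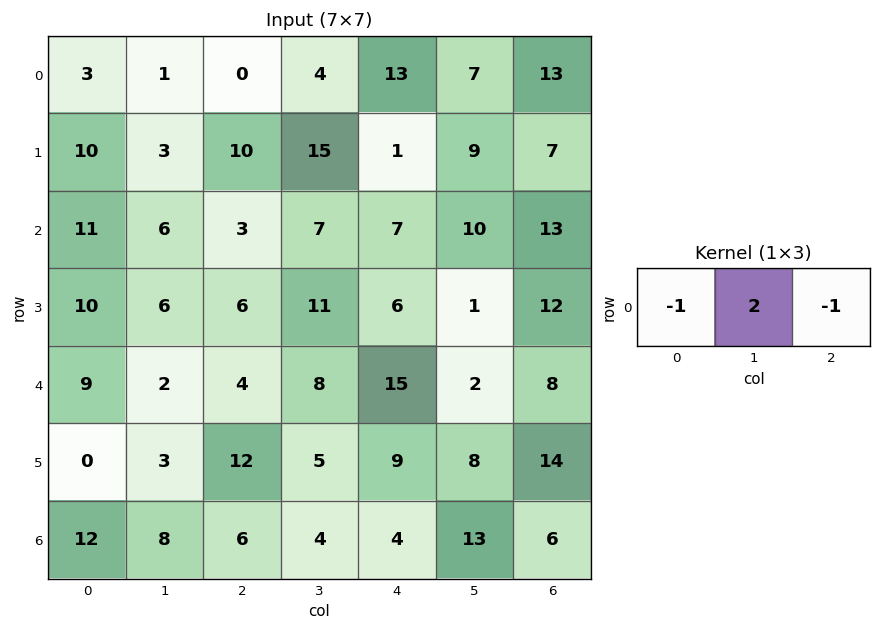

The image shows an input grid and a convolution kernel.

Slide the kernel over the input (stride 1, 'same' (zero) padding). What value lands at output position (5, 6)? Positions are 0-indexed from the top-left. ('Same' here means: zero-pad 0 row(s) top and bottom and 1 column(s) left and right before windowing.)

20

The receptive field on the zero-padded input at this output position is [8 14 0]. Elementwise product with the kernel and sum: 8·-1 + 14·2 + 0·-1.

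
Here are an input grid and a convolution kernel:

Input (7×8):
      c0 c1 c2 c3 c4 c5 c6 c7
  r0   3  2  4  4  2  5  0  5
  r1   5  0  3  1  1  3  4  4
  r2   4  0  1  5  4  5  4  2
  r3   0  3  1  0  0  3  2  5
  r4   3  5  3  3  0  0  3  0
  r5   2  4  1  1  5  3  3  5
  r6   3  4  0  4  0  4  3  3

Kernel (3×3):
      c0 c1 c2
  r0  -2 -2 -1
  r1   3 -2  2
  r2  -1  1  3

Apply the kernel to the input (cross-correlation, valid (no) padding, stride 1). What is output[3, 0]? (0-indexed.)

3

The receptive field on the input at this output position is [0 3 1 / 3 5 3 / 2 4 1]. Elementwise product with the kernel and sum: 0·-2 + 3·-2 + 1·-1 + 3·3 + 5·-2 + 3·2 + 2·-1 + 4·1 + 1·3.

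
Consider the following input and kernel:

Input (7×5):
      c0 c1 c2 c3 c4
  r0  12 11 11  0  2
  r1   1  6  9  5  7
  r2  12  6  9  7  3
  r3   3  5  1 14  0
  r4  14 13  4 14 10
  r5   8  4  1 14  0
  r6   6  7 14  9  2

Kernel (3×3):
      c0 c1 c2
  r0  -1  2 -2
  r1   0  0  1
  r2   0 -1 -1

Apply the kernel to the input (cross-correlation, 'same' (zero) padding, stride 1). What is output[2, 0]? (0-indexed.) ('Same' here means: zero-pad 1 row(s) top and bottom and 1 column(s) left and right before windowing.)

The receptive field on the zero-padded input at this output position is [0 1 6 / 0 12 6 / 0 3 5]. Elementwise product with the kernel and sum: 0·-1 + 1·2 + 6·-2 + 6·1 + 3·-1 + 5·-1.

-12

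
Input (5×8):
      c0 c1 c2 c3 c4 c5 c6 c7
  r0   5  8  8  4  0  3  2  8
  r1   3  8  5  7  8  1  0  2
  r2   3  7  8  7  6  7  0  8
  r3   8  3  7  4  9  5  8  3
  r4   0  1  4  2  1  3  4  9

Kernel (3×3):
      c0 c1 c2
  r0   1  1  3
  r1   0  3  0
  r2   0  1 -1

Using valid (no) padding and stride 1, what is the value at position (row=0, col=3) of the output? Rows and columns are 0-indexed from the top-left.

36

The receptive field on the input at this output position is [4 0 3 / 7 8 1 / 7 6 7]. Elementwise product with the kernel and sum: 4·1 + 0·1 + 3·3 + 8·3 + 6·1 + 7·-1.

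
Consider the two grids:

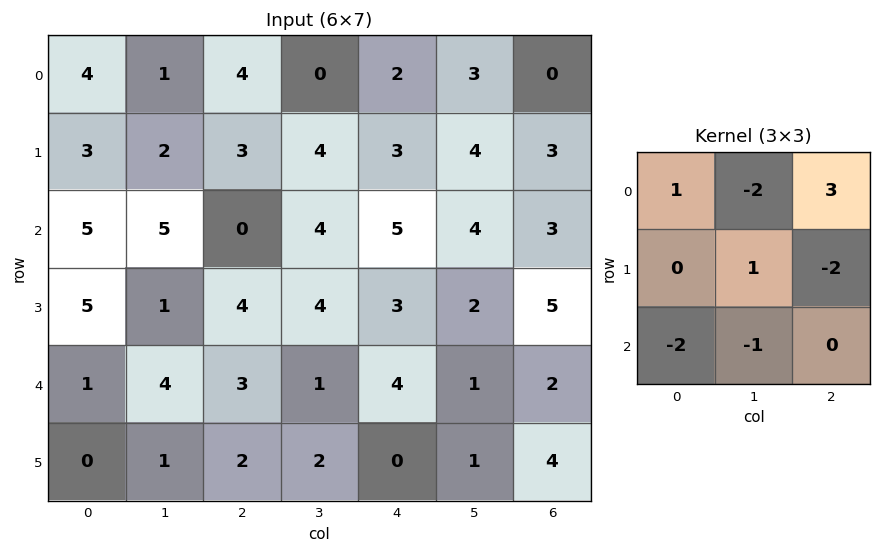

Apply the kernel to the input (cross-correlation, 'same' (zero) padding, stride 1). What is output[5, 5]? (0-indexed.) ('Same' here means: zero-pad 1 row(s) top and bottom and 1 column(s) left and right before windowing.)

1

The receptive field on the zero-padded input at this output position is [4 1 2 / 0 1 4 / 0 0 0]. Elementwise product with the kernel and sum: 4·1 + 1·-2 + 2·3 + 1·1 + 4·-2 + 0·-2 + 0·-1.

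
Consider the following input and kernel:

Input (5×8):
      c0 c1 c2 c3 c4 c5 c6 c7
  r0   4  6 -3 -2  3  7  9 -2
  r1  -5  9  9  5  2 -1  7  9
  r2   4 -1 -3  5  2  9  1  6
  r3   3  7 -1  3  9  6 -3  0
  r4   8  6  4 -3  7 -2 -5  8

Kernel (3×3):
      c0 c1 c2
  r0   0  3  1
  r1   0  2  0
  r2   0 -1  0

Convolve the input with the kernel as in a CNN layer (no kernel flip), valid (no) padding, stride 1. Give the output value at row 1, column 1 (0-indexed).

The receptive field on the input at this output position is [9 9 5 / -1 -3 5 / 7 -1 3]. Elementwise product with the kernel and sum: 9·3 + 5·1 + -3·2 + -1·-1.

27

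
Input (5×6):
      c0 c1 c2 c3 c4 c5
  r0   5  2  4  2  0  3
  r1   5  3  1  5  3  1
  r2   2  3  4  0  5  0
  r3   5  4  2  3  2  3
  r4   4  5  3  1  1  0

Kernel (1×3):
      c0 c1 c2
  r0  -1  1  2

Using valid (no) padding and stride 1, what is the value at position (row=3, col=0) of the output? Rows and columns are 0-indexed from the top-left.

The receptive field on the input at this output position is [5 4 2]. Elementwise product with the kernel and sum: 5·-1 + 4·1 + 2·2.

3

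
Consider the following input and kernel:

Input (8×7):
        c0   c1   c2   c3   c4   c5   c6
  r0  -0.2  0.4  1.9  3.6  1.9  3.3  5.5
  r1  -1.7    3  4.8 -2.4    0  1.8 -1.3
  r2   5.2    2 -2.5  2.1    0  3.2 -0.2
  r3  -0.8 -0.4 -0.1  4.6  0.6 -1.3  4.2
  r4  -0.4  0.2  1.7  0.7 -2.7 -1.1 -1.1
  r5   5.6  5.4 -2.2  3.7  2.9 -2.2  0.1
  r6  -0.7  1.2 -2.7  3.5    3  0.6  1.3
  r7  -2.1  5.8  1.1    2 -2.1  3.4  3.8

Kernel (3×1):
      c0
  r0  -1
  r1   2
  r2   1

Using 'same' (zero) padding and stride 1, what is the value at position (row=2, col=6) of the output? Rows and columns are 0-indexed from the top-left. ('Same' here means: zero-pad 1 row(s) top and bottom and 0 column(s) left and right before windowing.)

5.1

The receptive field on the zero-padded input at this output position is [-1.3 / -0.2 / 4.2]. Elementwise product with the kernel and sum: -1.3·-1 + -0.2·2 + 4.2·1.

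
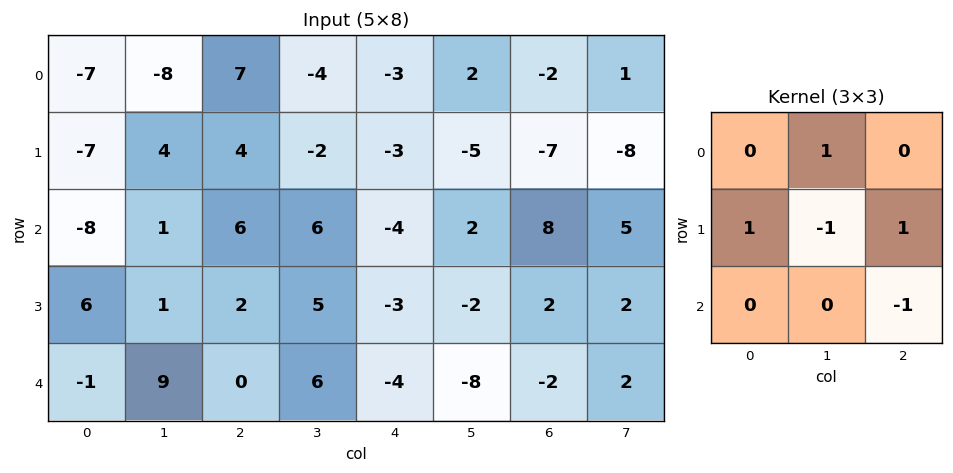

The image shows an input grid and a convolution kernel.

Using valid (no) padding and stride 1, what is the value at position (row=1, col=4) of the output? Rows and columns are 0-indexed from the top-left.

-5

The receptive field on the input at this output position is [-3 -5 -7 / -4 2 8 / -3 -2 2]. Elementwise product with the kernel and sum: -5·1 + -4·1 + 2·-1 + 8·1 + 2·-1.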